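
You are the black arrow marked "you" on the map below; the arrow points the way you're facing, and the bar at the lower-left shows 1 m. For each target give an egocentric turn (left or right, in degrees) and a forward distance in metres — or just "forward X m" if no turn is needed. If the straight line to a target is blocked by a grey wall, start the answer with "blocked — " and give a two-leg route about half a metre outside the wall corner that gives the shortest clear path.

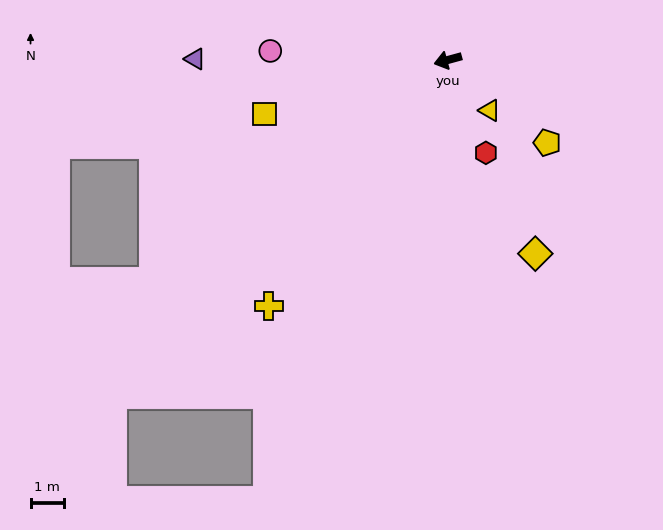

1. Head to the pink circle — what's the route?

turn right 18°, forward 5.4 m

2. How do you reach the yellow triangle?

turn left 114°, forward 2.0 m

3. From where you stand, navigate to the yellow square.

forward 5.8 m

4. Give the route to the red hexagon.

turn left 97°, forward 3.0 m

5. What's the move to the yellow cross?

turn left 39°, forward 9.2 m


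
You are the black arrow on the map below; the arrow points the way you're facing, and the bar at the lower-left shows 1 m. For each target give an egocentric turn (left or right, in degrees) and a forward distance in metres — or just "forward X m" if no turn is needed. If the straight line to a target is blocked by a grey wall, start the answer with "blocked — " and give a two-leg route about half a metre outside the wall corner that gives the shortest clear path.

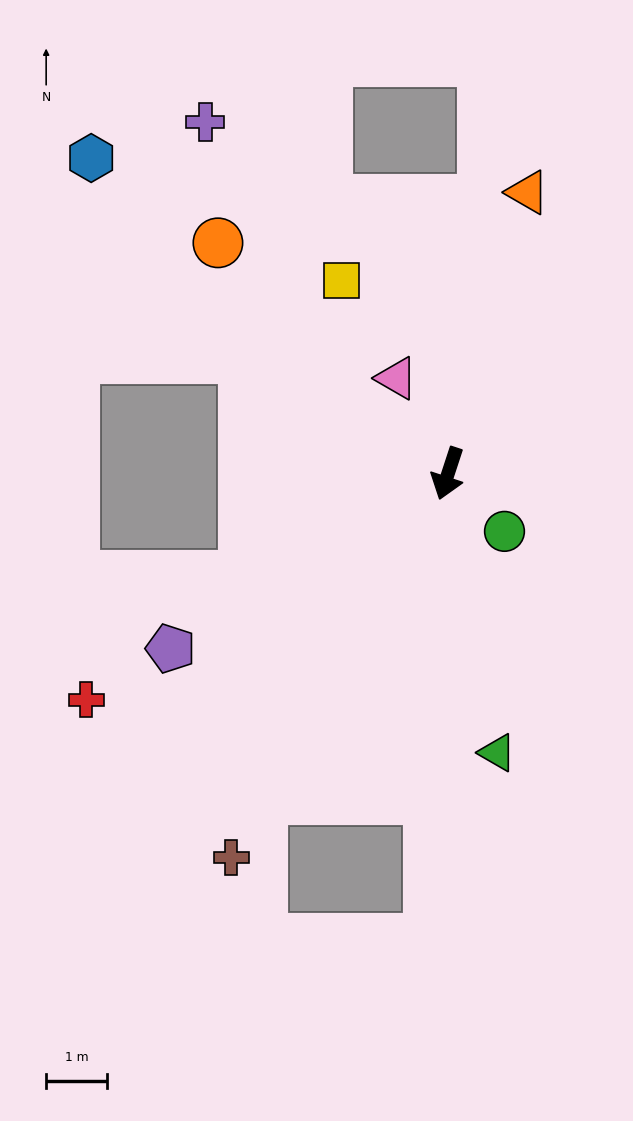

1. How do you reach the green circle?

turn left 62°, forward 1.3 m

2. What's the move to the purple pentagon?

turn right 40°, forward 5.4 m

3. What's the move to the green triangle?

turn left 28°, forward 4.7 m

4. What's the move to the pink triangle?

turn right 133°, forward 1.8 m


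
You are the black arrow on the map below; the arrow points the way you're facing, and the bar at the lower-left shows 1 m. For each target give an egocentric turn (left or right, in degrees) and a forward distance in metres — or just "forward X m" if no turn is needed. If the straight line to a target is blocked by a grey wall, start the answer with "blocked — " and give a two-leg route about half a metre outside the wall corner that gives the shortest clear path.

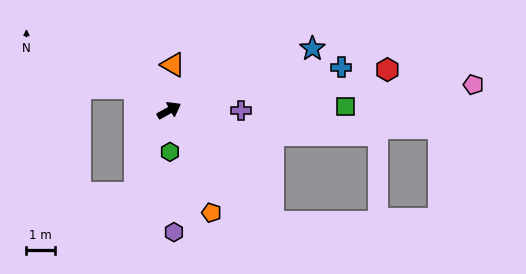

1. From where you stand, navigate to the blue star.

turn right 6°, forward 5.5 m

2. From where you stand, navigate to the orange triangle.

turn left 56°, forward 1.6 m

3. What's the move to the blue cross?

turn right 15°, forward 6.2 m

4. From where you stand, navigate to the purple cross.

turn right 29°, forward 2.5 m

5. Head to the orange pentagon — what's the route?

turn right 97°, forward 3.9 m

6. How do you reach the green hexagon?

turn right 118°, forward 1.5 m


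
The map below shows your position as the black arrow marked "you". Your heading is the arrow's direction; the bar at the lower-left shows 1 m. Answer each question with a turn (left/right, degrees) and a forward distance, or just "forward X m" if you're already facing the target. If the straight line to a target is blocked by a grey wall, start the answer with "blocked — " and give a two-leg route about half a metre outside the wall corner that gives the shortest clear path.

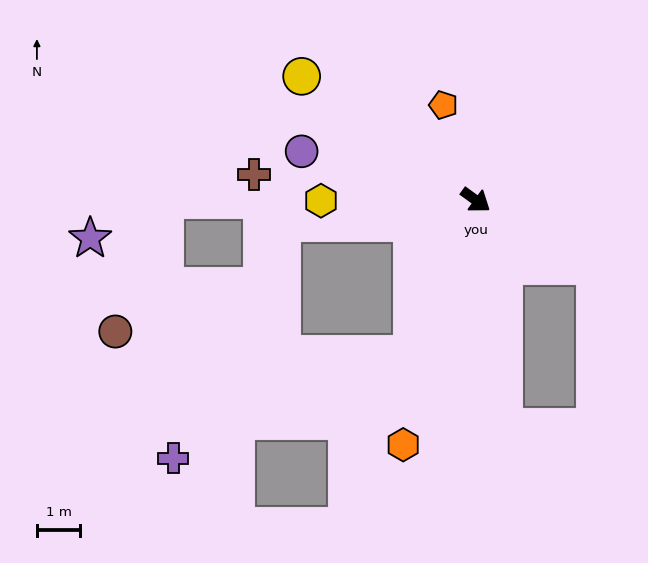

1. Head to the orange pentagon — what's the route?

turn left 145°, forward 2.3 m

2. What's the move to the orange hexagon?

turn right 71°, forward 5.9 m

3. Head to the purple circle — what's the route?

turn right 160°, forward 4.2 m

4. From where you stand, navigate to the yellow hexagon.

turn right 144°, forward 3.6 m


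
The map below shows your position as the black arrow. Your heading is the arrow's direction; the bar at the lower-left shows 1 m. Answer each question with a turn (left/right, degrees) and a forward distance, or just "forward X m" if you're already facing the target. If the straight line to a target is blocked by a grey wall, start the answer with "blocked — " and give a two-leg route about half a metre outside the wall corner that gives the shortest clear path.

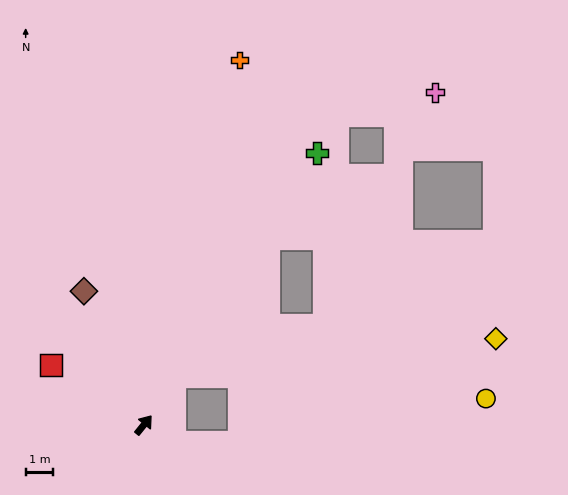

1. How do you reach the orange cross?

turn left 24°, forward 13.6 m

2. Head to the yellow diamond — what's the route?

blocked — turn left 7°, forward 2.1 m, then turn right 51°, forward 11.6 m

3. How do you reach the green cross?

turn left 6°, forward 11.6 m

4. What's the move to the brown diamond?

turn left 63°, forward 5.3 m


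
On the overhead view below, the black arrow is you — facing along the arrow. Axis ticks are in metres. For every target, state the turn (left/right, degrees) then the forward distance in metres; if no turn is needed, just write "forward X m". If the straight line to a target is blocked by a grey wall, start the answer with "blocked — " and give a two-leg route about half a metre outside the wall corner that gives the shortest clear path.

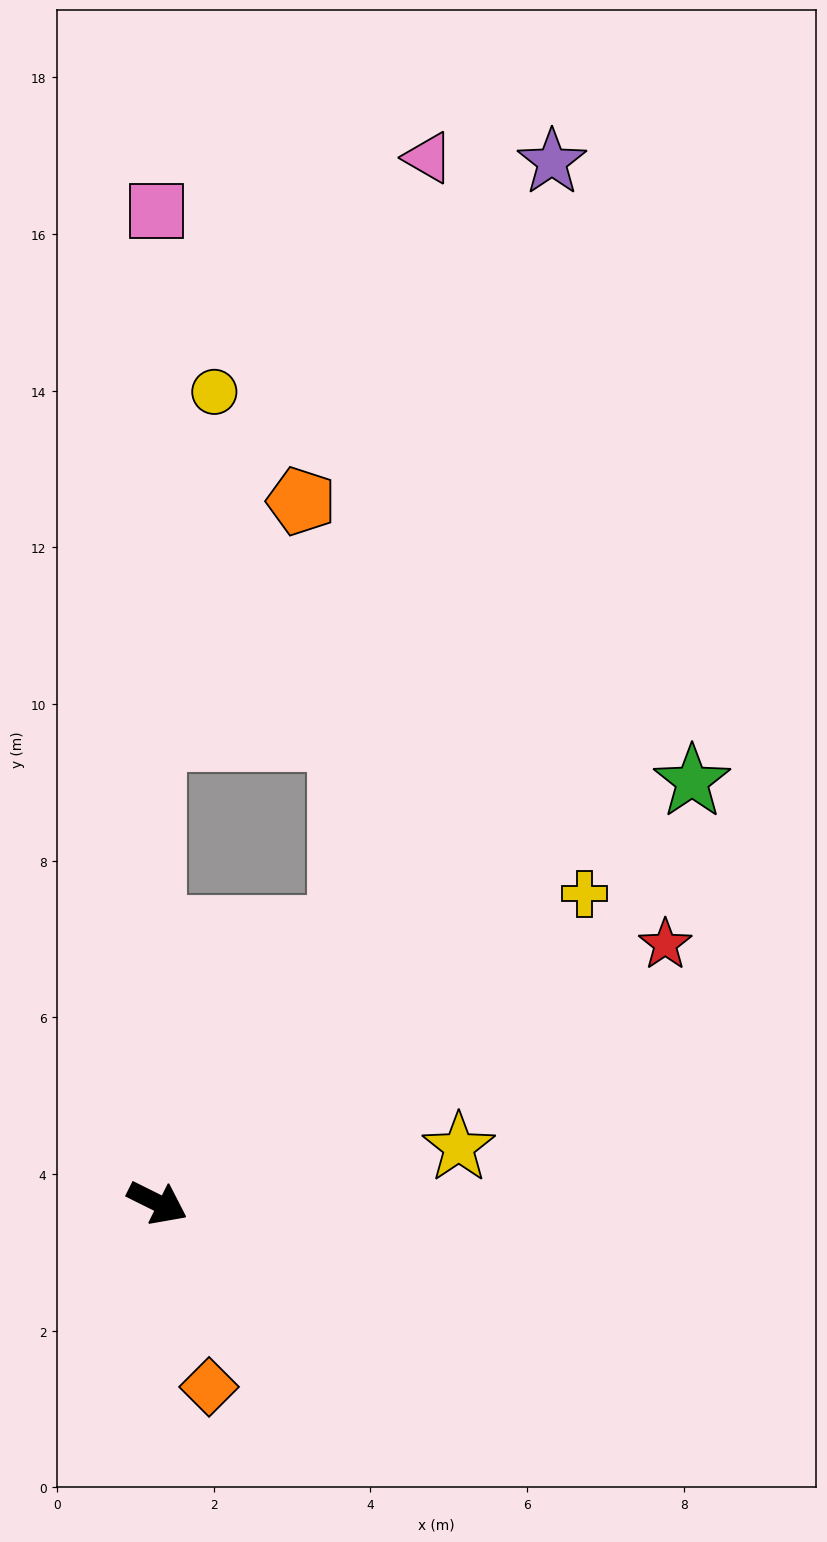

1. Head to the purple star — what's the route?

blocked — turn left 83°, forward 4.2 m, then turn left 18°, forward 10.2 m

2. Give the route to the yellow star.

turn left 37°, forward 3.9 m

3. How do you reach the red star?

turn left 53°, forward 7.3 m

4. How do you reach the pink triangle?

blocked — turn left 83°, forward 4.2 m, then turn left 27°, forward 9.9 m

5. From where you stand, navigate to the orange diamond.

turn right 48°, forward 2.4 m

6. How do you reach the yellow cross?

turn left 62°, forward 6.7 m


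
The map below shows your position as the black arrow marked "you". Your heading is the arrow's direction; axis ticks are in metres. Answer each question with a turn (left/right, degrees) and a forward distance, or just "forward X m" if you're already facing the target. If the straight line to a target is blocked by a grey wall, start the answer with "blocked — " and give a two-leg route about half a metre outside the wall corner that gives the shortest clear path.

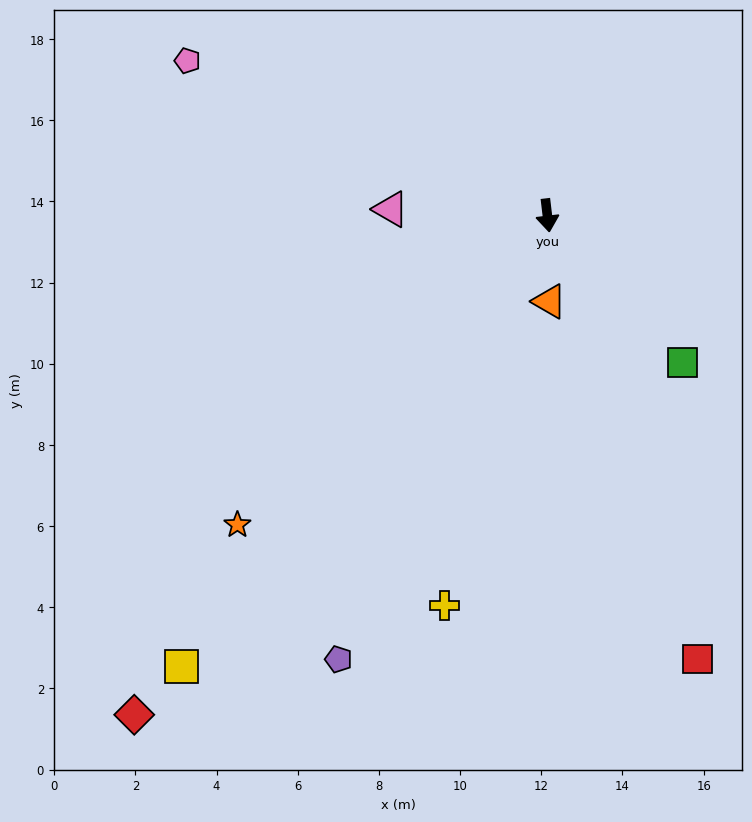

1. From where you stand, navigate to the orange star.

turn right 52°, forward 10.8 m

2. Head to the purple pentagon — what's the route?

turn right 32°, forward 12.1 m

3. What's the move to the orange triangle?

turn right 5°, forward 2.1 m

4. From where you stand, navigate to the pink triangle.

turn right 99°, forward 3.9 m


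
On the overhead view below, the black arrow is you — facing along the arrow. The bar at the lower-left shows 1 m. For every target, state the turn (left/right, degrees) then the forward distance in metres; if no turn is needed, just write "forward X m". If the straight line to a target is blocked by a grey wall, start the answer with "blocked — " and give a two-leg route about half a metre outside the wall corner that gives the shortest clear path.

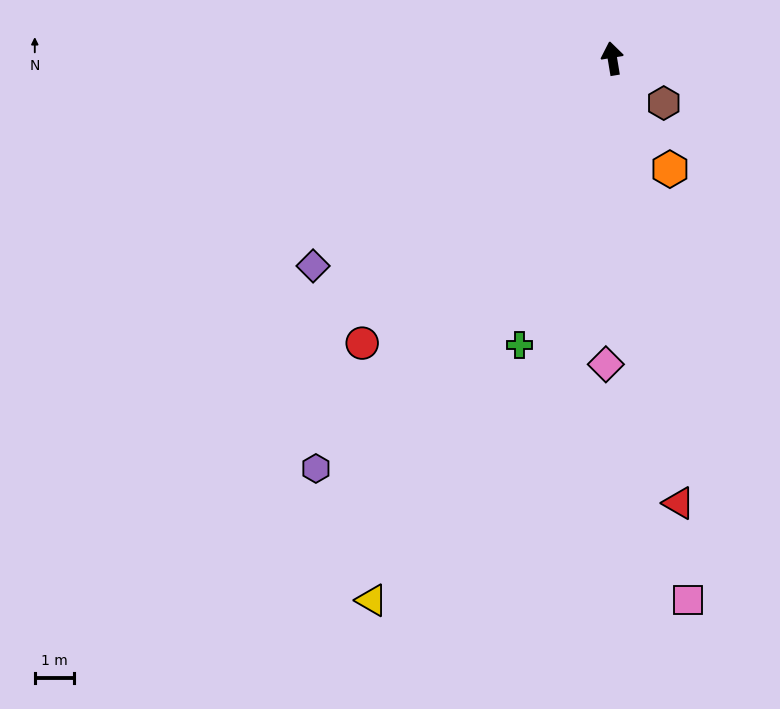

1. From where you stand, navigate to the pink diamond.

turn left 169°, forward 7.7 m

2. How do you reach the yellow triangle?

turn left 147°, forward 15.0 m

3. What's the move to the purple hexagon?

turn left 135°, forward 12.8 m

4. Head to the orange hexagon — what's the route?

turn right 162°, forward 3.2 m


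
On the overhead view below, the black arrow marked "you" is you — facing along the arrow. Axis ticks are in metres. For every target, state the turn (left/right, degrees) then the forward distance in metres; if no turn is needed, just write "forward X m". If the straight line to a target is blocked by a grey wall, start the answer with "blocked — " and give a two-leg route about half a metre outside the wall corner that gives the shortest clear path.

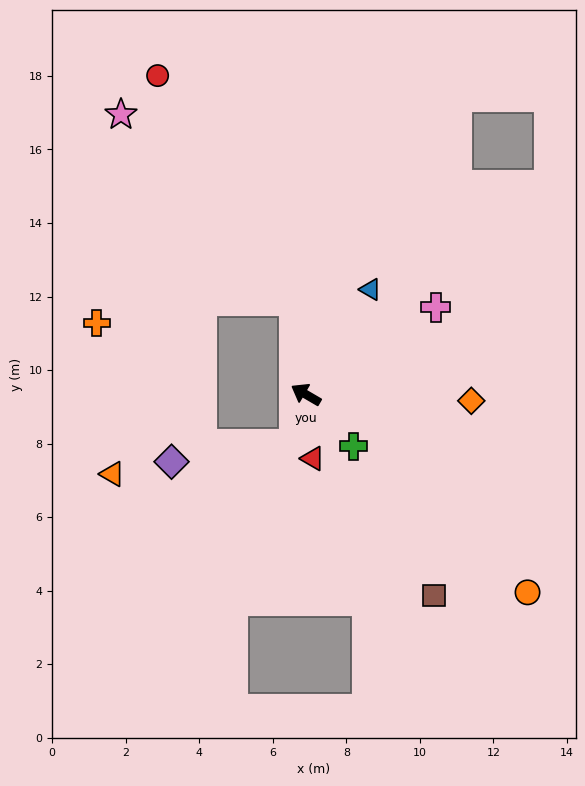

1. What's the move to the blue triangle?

turn right 91°, forward 3.4 m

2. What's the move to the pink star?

blocked — turn right 53°, forward 2.6 m, then turn left 36°, forward 6.9 m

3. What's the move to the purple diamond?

blocked — turn left 107°, forward 1.4 m, then turn right 69°, forward 3.4 m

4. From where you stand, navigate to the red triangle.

turn left 126°, forward 1.8 m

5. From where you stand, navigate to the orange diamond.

turn right 152°, forward 4.5 m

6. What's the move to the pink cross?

turn right 116°, forward 4.2 m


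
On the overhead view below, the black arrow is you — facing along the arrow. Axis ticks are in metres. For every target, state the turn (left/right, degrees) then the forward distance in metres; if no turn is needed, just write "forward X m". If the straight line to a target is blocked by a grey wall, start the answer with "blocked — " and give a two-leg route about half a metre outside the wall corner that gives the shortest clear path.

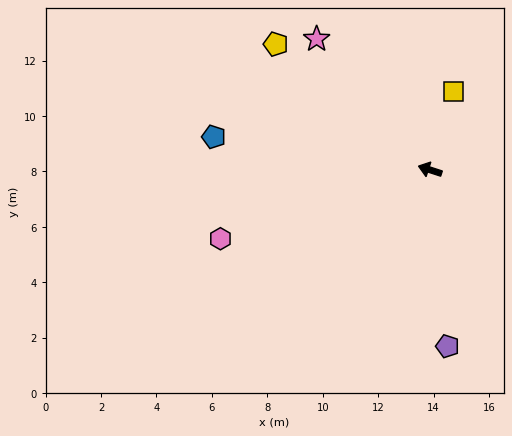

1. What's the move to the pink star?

turn right 31°, forward 6.2 m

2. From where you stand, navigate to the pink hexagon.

turn left 36°, forward 8.0 m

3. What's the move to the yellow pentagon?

turn right 21°, forward 7.2 m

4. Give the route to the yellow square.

turn right 89°, forward 2.9 m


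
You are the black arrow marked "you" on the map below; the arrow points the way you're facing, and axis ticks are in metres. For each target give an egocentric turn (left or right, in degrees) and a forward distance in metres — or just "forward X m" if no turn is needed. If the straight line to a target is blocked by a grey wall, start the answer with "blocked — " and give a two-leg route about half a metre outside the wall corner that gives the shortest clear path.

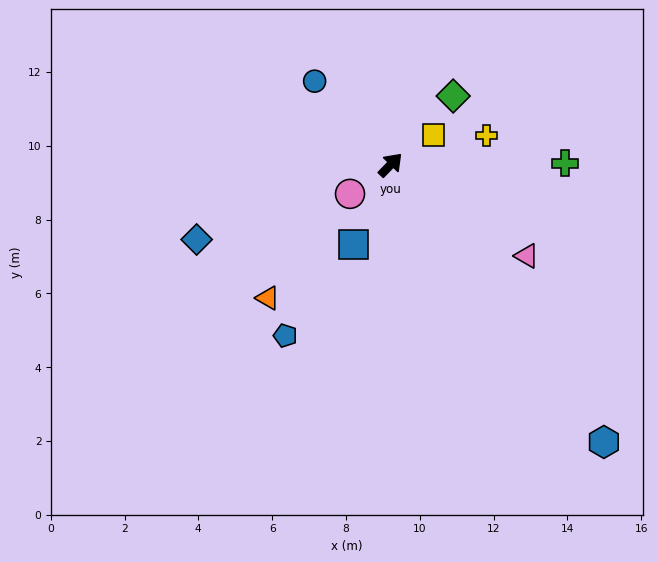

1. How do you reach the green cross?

turn right 45°, forward 4.7 m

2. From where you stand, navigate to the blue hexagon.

turn right 98°, forward 9.5 m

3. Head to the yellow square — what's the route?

turn right 11°, forward 1.4 m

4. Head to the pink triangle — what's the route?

turn right 80°, forward 4.4 m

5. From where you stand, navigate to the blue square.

turn right 161°, forward 2.4 m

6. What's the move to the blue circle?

turn left 86°, forward 3.1 m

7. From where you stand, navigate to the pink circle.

turn left 170°, forward 1.4 m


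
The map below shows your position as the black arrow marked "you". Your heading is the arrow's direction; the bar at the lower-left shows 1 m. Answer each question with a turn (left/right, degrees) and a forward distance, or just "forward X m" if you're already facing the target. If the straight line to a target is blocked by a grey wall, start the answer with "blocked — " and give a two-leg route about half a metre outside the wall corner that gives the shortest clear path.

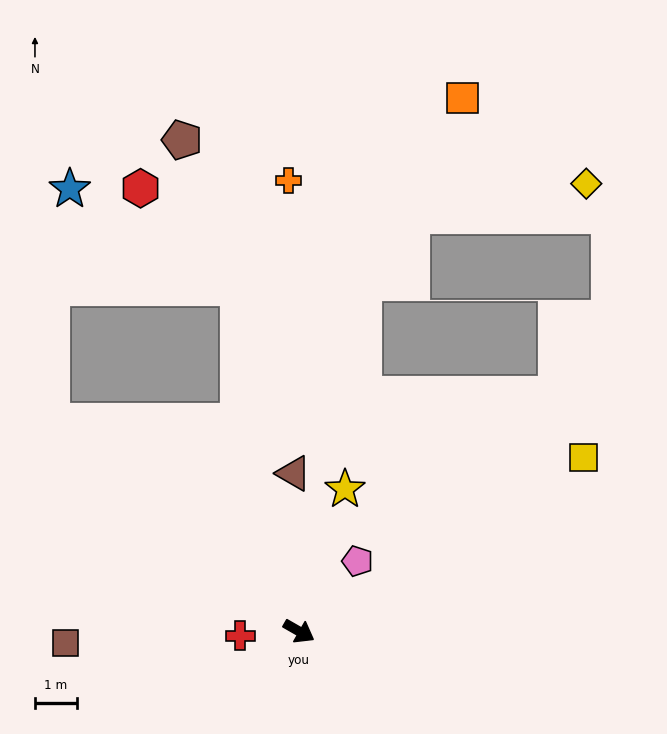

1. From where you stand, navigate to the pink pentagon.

turn left 80°, forward 2.2 m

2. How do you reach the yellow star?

turn left 102°, forward 3.5 m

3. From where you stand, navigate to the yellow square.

turn left 61°, forward 7.9 m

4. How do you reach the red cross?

turn right 146°, forward 1.4 m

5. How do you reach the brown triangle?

turn left 122°, forward 3.7 m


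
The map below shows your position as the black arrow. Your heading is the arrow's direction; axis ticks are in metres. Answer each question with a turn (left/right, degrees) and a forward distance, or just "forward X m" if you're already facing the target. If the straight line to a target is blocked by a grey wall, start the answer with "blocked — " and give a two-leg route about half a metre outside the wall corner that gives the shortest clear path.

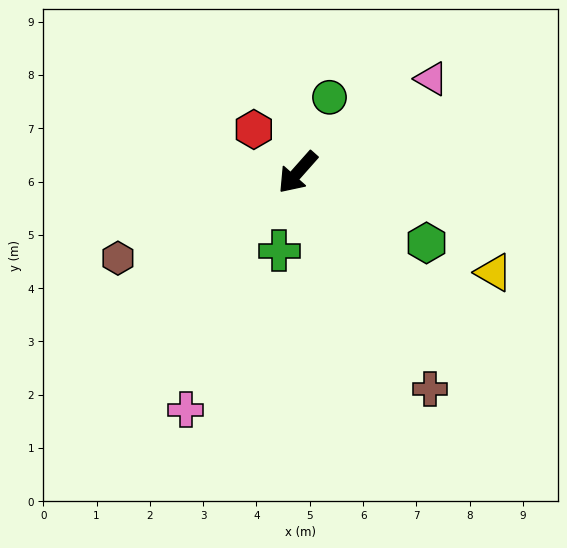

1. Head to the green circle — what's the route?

turn right 161°, forward 1.5 m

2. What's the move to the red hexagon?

turn right 93°, forward 1.2 m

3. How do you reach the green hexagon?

turn left 103°, forward 2.8 m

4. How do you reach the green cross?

turn left 28°, forward 1.5 m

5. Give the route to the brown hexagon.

turn right 23°, forward 3.7 m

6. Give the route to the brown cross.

turn left 73°, forward 4.8 m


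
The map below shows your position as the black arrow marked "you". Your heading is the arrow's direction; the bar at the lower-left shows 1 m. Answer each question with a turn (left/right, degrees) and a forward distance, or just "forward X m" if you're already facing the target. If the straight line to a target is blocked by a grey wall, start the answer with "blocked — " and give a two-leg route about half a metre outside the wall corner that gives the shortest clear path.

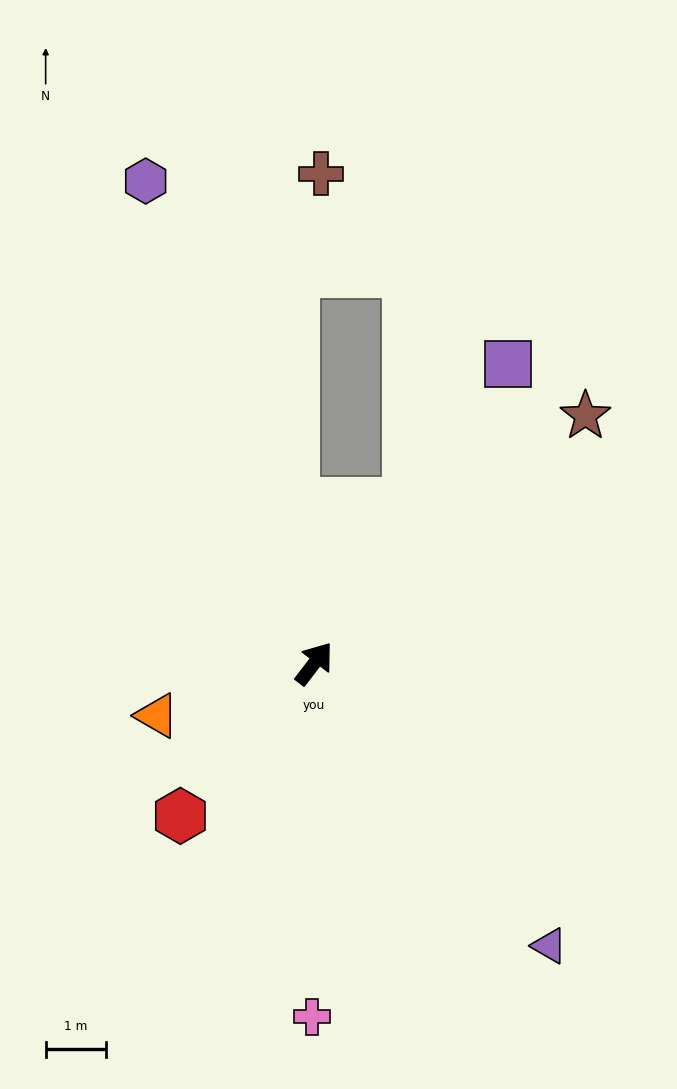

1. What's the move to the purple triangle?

turn right 103°, forward 6.1 m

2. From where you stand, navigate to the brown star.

turn right 10°, forward 6.1 m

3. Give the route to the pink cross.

turn right 143°, forward 5.9 m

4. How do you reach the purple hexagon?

turn left 57°, forward 8.5 m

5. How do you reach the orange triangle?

turn left 146°, forward 2.8 m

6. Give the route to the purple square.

turn left 5°, forward 6.0 m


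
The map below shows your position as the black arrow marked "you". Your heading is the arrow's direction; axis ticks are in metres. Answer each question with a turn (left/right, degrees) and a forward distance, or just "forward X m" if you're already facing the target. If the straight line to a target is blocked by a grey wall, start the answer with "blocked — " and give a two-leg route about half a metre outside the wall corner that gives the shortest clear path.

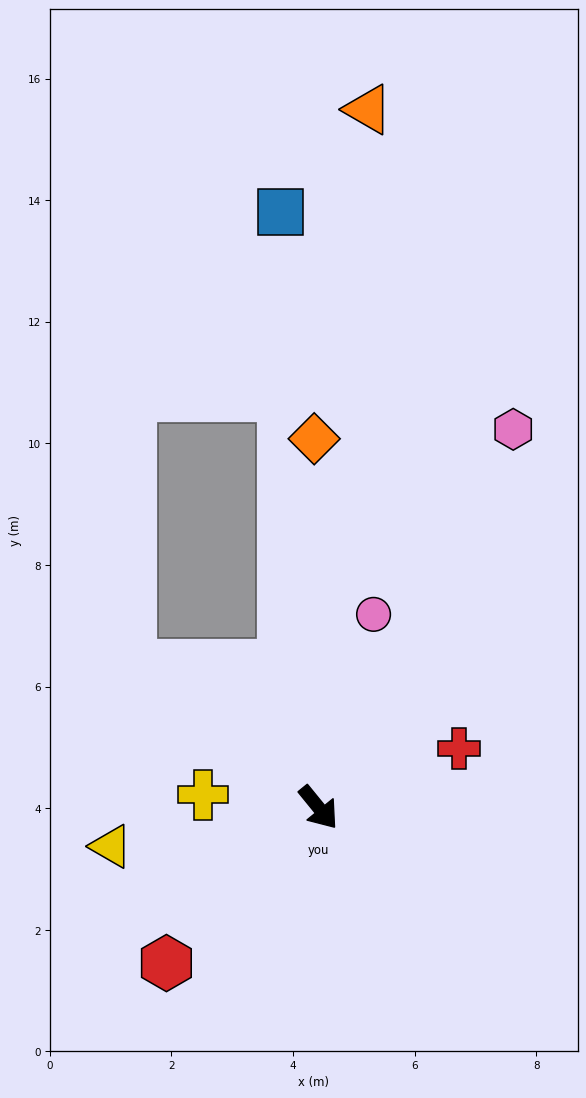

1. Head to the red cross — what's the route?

turn left 74°, forward 2.5 m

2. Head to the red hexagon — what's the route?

turn right 84°, forward 3.6 m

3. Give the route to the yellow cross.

turn right 135°, forward 1.9 m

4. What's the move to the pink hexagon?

turn left 114°, forward 7.0 m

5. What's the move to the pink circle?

turn left 125°, forward 3.3 m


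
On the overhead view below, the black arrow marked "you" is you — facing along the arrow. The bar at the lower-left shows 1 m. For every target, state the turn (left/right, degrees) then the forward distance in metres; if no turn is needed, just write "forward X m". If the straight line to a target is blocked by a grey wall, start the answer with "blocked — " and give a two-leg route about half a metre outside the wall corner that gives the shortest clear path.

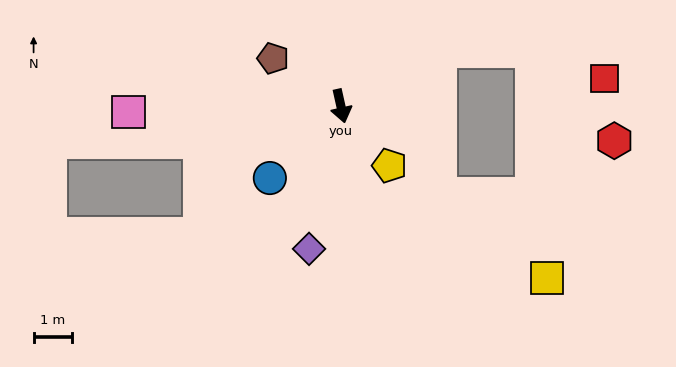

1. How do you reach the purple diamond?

turn right 25°, forward 3.8 m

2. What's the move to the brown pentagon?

turn right 138°, forward 2.1 m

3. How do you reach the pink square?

turn right 101°, forward 5.5 m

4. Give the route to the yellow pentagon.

turn left 27°, forward 2.0 m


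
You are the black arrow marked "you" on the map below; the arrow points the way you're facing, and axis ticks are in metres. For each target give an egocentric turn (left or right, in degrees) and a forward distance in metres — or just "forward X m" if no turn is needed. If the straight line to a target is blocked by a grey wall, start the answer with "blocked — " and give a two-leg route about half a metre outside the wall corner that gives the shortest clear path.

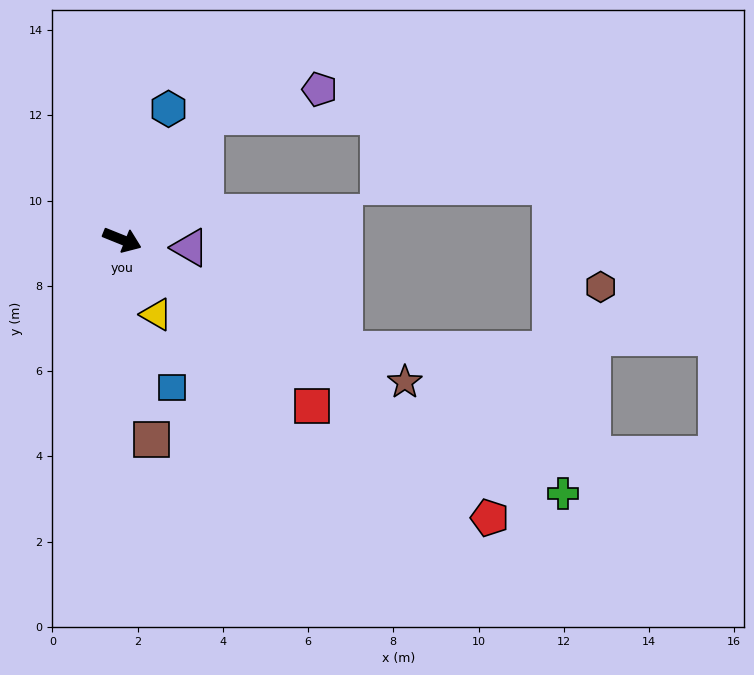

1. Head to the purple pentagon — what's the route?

blocked — turn left 78°, forward 3.5 m, then turn right 43°, forward 2.8 m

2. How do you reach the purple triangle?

turn left 15°, forward 1.6 m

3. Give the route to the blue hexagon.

turn left 92°, forward 3.3 m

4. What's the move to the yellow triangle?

turn right 43°, forward 1.9 m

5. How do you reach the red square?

turn right 19°, forward 5.9 m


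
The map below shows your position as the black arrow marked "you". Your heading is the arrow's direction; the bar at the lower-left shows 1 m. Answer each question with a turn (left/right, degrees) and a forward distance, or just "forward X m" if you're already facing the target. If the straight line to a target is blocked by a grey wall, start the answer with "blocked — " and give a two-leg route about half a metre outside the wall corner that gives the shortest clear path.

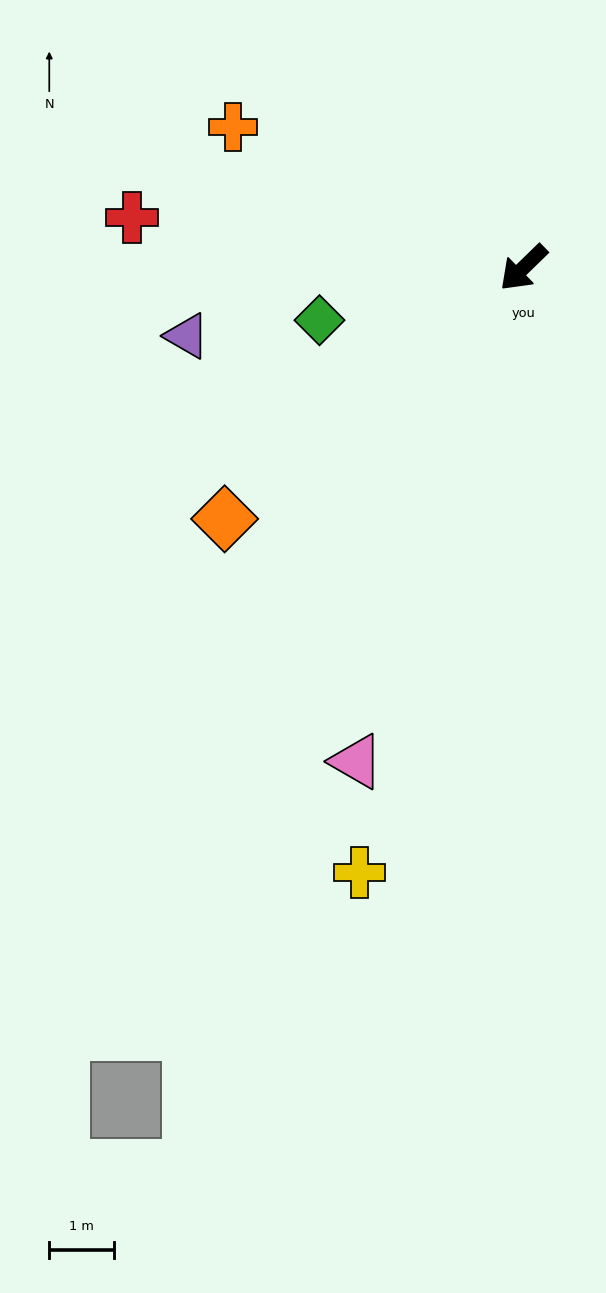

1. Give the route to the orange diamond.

turn right 4°, forward 6.0 m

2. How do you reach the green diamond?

turn right 30°, forward 3.2 m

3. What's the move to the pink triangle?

turn left 27°, forward 8.0 m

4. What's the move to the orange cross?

turn right 70°, forward 5.0 m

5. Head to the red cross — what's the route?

turn right 52°, forward 6.1 m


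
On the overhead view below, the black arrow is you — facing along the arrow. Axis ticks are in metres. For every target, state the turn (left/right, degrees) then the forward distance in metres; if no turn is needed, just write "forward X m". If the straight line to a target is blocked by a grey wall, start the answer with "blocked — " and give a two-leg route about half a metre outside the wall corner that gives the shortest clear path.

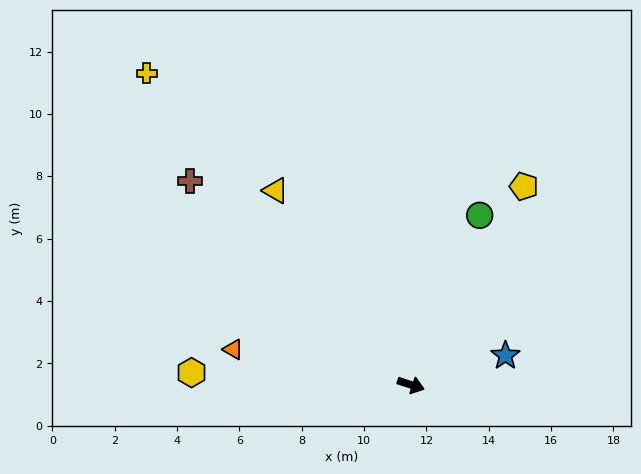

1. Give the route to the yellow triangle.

turn left 143°, forward 7.6 m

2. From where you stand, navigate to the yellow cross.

turn left 149°, forward 13.1 m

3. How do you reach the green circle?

turn left 86°, forward 5.9 m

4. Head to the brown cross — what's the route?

turn left 155°, forward 9.6 m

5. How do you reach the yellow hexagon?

turn right 165°, forward 7.0 m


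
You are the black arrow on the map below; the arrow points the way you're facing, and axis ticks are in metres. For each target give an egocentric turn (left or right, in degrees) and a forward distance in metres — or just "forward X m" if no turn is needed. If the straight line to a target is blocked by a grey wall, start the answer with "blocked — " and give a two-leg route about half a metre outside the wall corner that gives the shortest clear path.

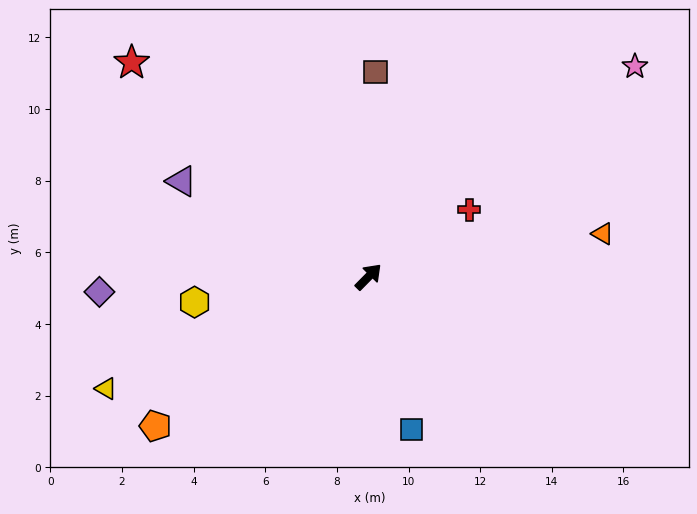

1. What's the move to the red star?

turn left 92°, forward 8.9 m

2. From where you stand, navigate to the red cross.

turn right 12°, forward 3.4 m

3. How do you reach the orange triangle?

turn right 35°, forward 6.6 m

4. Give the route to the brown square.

turn left 43°, forward 5.7 m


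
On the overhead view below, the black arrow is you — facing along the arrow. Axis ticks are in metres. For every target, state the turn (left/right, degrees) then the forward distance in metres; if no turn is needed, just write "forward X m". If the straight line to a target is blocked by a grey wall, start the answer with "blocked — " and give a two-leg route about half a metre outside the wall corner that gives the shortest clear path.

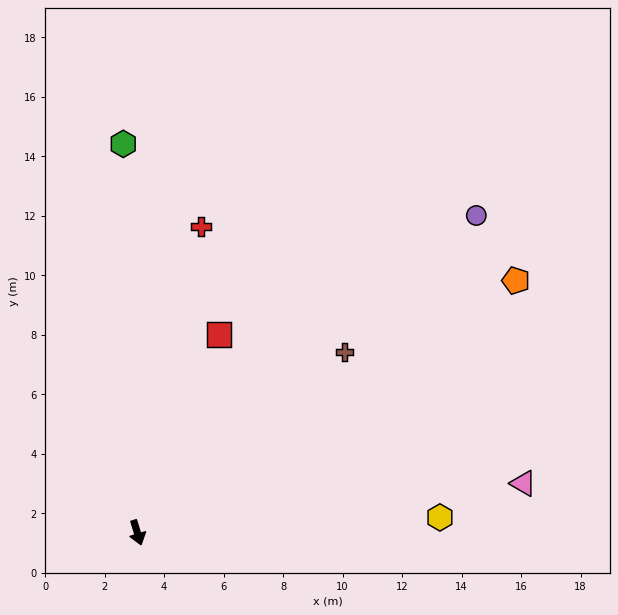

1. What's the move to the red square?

turn left 141°, forward 7.2 m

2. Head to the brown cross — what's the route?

turn left 114°, forward 9.2 m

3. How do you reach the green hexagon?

turn left 165°, forward 13.1 m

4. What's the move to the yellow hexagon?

turn left 76°, forward 10.2 m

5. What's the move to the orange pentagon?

turn left 107°, forward 15.3 m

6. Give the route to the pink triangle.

turn left 80°, forward 13.1 m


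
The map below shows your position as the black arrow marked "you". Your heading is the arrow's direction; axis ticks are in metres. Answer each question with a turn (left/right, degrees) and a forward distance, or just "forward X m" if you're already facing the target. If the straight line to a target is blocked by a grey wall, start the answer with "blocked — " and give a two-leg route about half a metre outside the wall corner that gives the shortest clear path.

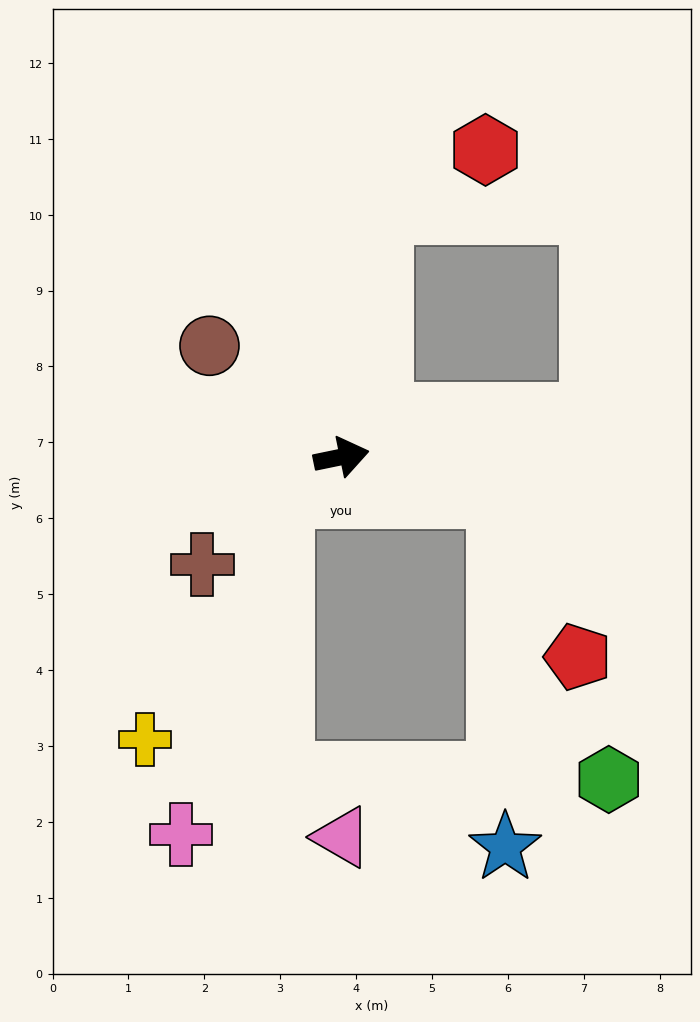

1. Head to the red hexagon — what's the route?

blocked — turn left 69°, forward 3.3 m, then turn right 50°, forward 1.6 m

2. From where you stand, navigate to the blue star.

blocked — turn right 26°, forward 2.1 m, then turn right 75°, forward 4.6 m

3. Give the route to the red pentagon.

blocked — turn right 26°, forward 2.1 m, then turn right 50°, forward 2.4 m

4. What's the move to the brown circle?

turn left 128°, forward 2.3 m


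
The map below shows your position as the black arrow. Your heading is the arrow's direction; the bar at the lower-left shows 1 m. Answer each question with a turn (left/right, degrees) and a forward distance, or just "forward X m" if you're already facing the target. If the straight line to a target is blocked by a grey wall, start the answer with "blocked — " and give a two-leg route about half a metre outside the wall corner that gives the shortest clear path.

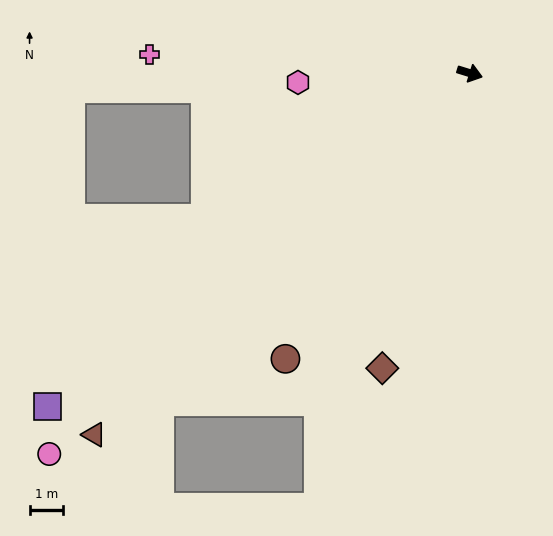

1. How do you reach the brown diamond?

turn right 89°, forward 9.3 m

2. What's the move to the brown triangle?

turn right 119°, forward 15.7 m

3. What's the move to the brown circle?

turn right 106°, forward 10.2 m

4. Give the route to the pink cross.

turn right 166°, forward 9.7 m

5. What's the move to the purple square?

turn right 125°, forward 16.2 m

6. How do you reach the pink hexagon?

turn right 160°, forward 5.2 m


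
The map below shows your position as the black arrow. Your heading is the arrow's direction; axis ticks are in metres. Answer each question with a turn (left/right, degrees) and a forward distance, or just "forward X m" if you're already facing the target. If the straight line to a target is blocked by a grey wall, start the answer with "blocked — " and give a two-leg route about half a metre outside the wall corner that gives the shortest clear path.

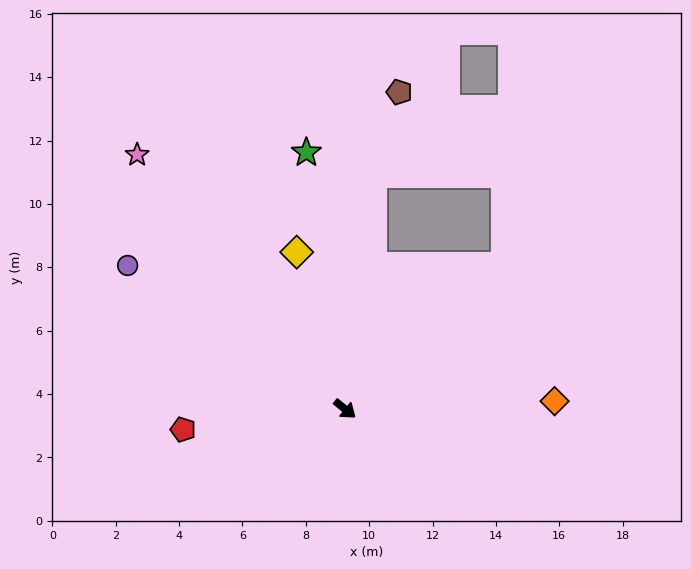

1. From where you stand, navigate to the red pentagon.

turn right 134°, forward 5.2 m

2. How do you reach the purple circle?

turn right 175°, forward 8.2 m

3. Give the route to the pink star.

turn left 168°, forward 10.4 m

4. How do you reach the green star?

turn left 137°, forward 8.2 m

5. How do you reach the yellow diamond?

turn left 146°, forward 5.2 m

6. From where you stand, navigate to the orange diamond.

turn left 41°, forward 6.6 m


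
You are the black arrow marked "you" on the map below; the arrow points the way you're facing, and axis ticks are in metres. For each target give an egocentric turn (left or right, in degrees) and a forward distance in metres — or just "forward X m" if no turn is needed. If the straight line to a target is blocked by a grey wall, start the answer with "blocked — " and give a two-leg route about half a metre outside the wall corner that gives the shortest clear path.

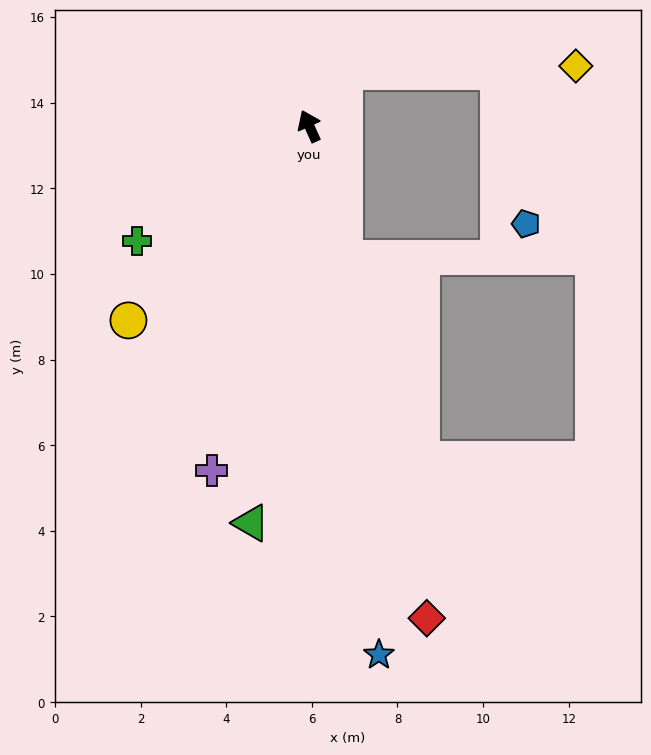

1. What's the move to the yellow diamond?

blocked — turn right 58°, forward 1.5 m, then turn right 55°, forward 5.4 m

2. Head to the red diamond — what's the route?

turn left 169°, forward 11.8 m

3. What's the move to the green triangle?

turn left 147°, forward 9.4 m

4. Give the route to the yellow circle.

turn left 113°, forward 6.2 m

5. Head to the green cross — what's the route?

turn left 99°, forward 4.8 m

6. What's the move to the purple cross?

turn left 140°, forward 8.4 m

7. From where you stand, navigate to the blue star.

turn left 163°, forward 12.5 m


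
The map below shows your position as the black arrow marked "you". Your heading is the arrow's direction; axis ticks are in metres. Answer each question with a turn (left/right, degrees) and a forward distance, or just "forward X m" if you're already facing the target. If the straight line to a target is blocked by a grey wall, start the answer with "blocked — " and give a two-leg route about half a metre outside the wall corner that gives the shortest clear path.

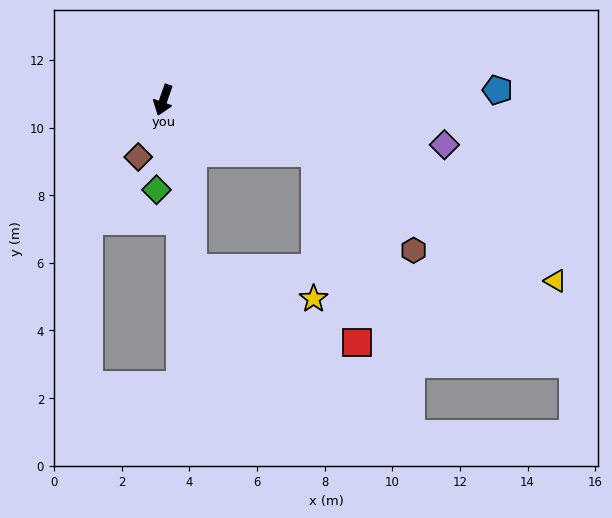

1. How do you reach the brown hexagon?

blocked — turn left 90°, forward 4.8 m, then turn right 25°, forward 4.1 m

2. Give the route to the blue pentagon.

turn left 111°, forward 9.9 m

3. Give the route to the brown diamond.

turn right 5°, forward 1.8 m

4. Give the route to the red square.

blocked — turn left 29°, forward 5.1 m, then turn left 56°, forward 5.3 m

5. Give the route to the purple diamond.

turn left 100°, forward 8.4 m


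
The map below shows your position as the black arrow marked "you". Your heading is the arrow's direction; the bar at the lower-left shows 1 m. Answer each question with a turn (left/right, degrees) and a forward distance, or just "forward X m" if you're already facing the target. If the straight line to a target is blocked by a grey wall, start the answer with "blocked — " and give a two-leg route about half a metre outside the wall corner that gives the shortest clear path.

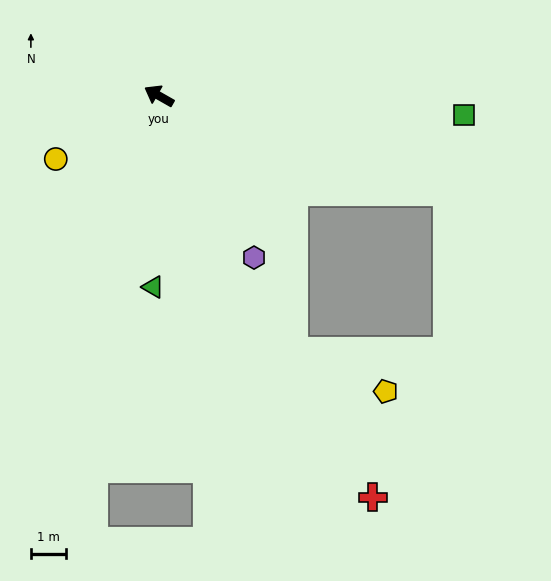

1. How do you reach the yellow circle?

turn left 61°, forward 3.4 m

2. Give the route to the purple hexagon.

turn left 150°, forward 5.3 m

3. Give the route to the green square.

turn right 154°, forward 8.6 m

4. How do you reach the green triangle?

turn left 118°, forward 5.4 m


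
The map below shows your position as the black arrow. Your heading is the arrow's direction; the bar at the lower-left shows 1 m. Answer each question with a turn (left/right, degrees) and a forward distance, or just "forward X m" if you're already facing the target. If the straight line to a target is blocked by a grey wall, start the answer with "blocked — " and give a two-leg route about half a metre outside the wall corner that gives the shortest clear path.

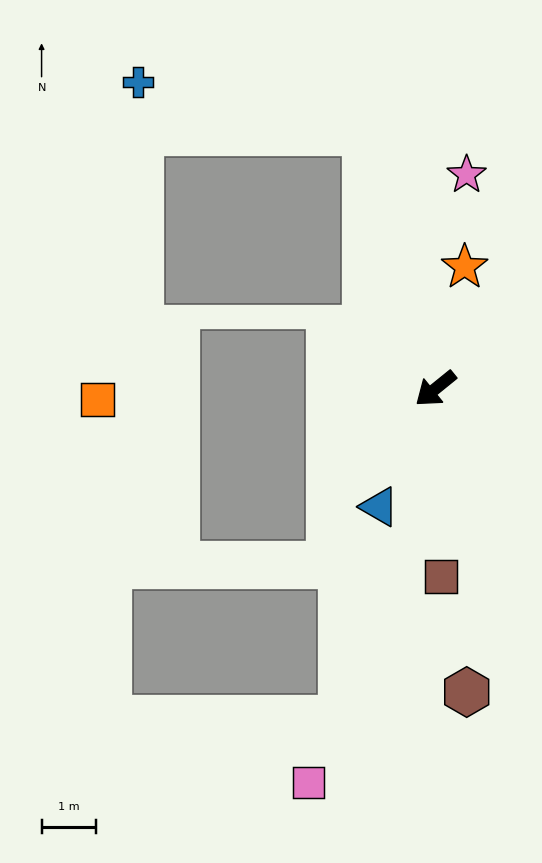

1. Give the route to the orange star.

turn right 142°, forward 2.3 m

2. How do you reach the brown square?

turn left 53°, forward 3.4 m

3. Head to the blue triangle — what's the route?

turn left 26°, forward 2.4 m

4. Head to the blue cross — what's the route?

blocked — turn right 114°, forward 4.9 m, then turn left 63°, forward 4.3 m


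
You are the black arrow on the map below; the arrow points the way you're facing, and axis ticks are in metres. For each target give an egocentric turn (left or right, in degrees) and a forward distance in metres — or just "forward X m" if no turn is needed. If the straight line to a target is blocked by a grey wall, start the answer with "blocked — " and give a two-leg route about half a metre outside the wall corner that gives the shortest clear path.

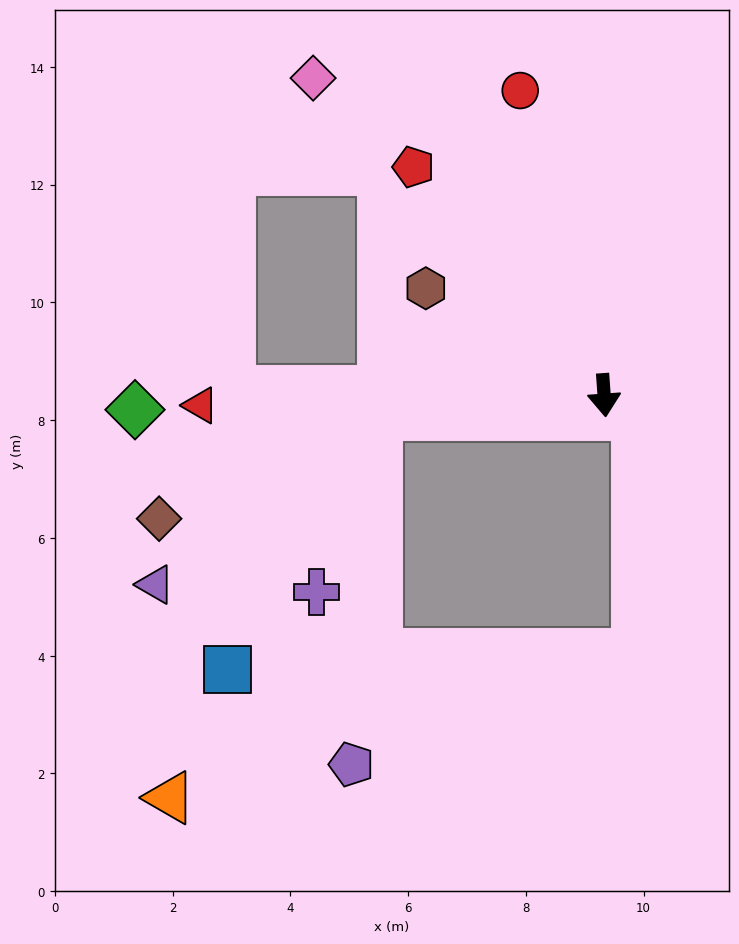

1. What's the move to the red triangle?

turn right 93°, forward 6.9 m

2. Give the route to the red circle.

turn right 169°, forward 5.4 m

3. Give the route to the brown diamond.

blocked — turn right 89°, forward 3.9 m, then turn left 20°, forward 4.1 m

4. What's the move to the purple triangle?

blocked — turn right 89°, forward 3.9 m, then turn left 32°, forward 4.7 m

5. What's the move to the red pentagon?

turn right 144°, forward 5.1 m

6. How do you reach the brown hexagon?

turn right 125°, forward 3.5 m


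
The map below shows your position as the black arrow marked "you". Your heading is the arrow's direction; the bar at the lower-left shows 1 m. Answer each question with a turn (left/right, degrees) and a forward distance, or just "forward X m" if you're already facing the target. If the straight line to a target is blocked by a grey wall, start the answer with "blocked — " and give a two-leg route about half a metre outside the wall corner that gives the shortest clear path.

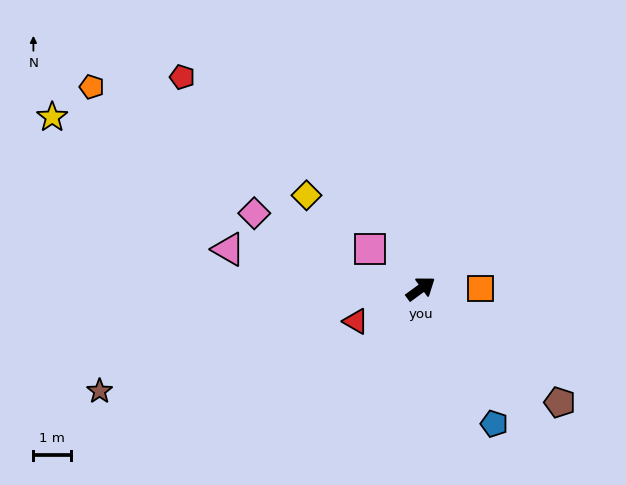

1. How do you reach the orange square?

turn right 36°, forward 1.6 m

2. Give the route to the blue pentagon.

turn right 98°, forward 4.1 m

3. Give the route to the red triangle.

turn left 171°, forward 1.9 m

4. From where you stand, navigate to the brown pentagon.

turn right 75°, forward 4.8 m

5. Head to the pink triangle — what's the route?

turn left 132°, forward 5.2 m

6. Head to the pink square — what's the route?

turn left 106°, forward 1.7 m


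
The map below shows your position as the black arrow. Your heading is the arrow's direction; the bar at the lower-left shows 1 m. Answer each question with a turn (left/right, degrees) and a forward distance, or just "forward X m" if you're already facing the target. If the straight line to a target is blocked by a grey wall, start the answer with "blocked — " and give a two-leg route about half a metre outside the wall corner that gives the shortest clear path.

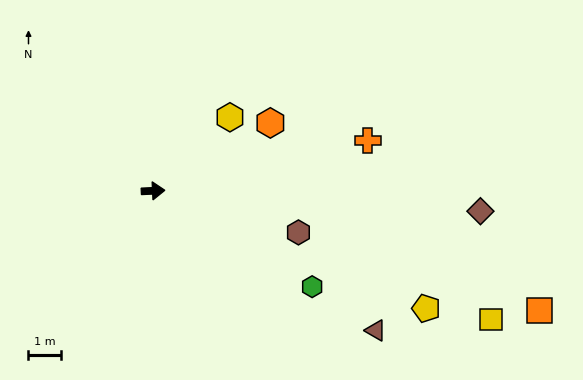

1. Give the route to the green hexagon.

turn right 34°, forward 5.7 m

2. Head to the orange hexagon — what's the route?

turn left 27°, forward 4.2 m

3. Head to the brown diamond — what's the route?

turn right 6°, forward 10.1 m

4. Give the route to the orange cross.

turn left 11°, forward 6.8 m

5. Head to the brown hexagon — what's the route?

turn right 19°, forward 4.7 m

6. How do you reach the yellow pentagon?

turn right 26°, forward 9.2 m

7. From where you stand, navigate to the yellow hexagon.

turn left 41°, forward 3.3 m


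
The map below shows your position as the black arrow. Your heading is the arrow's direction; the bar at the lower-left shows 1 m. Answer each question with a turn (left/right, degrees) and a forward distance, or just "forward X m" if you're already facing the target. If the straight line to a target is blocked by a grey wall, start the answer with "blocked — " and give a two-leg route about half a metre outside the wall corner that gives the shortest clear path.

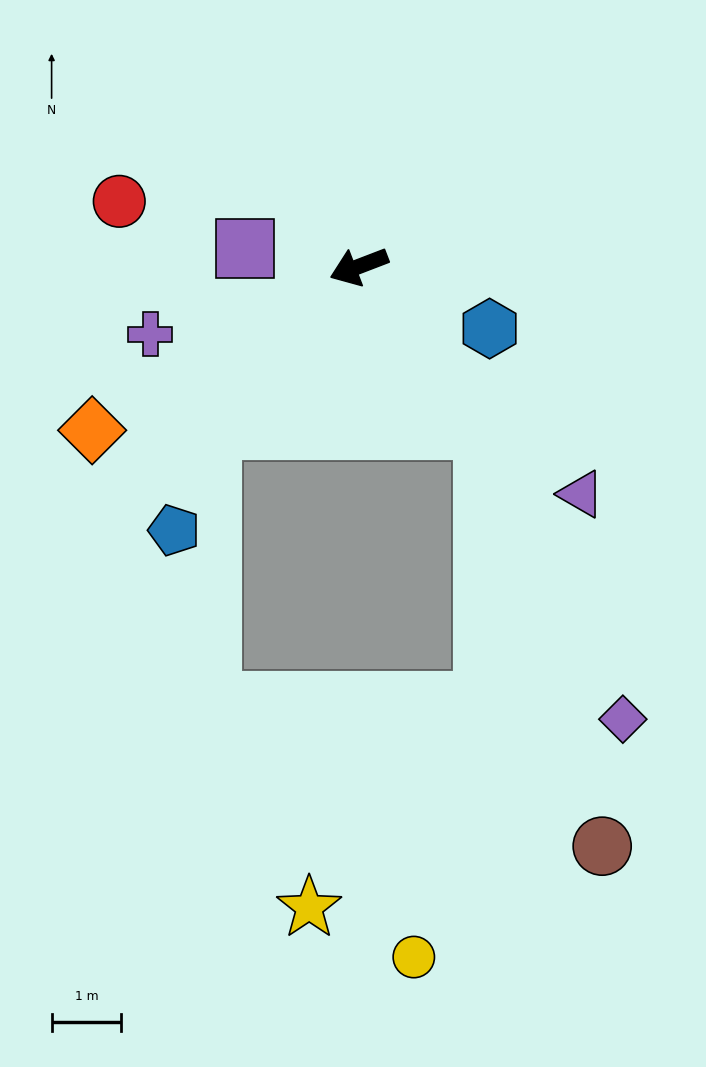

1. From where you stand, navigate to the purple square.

turn right 30°, forward 1.7 m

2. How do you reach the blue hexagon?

turn left 134°, forward 2.1 m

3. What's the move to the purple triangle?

turn left 113°, forward 4.6 m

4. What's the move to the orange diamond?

turn left 11°, forward 4.5 m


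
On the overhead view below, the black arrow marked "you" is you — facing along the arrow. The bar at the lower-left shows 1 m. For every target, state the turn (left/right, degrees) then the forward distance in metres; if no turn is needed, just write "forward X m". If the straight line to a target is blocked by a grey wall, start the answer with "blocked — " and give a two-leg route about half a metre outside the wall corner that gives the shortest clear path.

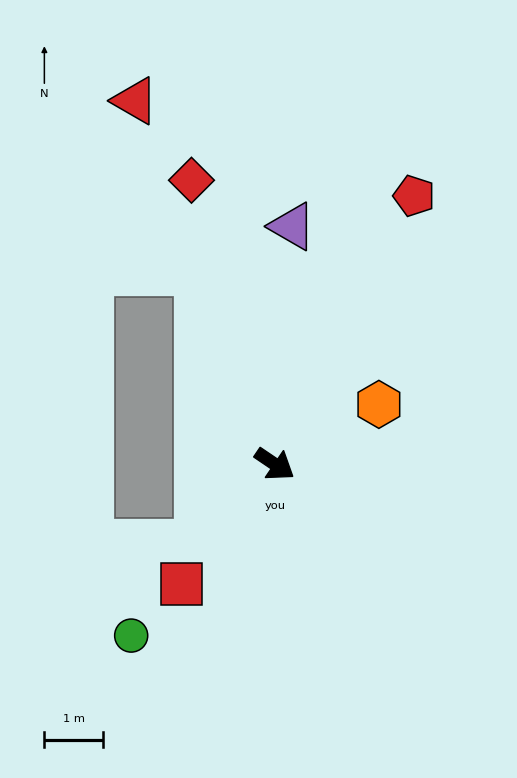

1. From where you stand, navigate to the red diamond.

turn left 140°, forward 5.0 m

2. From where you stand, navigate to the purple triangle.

turn left 120°, forward 4.1 m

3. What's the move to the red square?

turn right 94°, forward 2.6 m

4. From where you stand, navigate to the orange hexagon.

turn left 64°, forward 2.0 m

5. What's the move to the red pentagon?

turn left 97°, forward 5.2 m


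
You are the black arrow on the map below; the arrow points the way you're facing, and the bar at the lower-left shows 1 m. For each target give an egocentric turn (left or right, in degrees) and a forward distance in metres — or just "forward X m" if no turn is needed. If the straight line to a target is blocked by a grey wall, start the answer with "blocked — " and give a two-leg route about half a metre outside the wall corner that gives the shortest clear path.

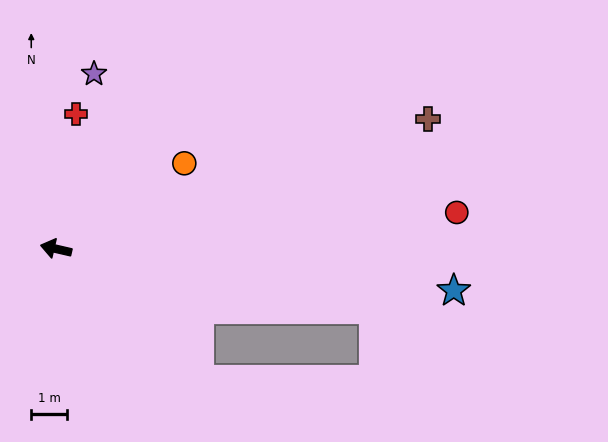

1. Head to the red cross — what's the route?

turn right 85°, forward 3.8 m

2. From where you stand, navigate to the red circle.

turn right 162°, forward 11.1 m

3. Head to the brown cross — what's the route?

turn right 148°, forward 10.9 m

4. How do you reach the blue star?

turn right 173°, forward 11.0 m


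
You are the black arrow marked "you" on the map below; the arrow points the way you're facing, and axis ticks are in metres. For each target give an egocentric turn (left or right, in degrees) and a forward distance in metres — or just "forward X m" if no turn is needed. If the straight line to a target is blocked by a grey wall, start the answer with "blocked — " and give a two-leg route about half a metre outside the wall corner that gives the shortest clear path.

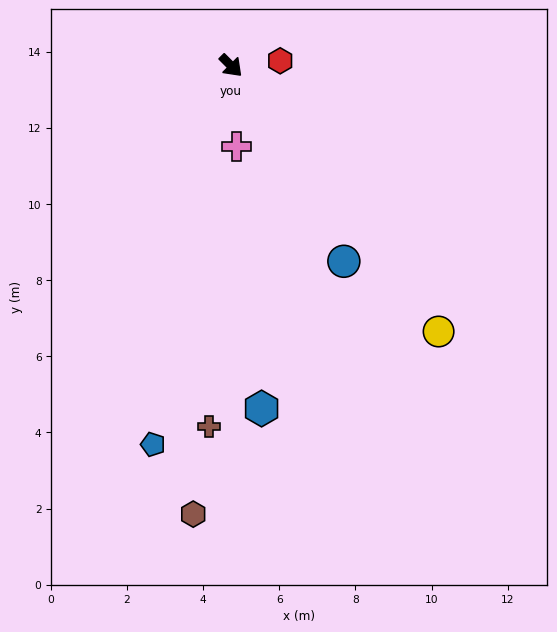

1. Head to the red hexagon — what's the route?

turn left 51°, forward 1.3 m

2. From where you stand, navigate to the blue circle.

turn right 15°, forward 5.9 m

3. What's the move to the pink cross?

turn right 41°, forward 2.1 m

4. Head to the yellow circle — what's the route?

turn right 7°, forward 8.9 m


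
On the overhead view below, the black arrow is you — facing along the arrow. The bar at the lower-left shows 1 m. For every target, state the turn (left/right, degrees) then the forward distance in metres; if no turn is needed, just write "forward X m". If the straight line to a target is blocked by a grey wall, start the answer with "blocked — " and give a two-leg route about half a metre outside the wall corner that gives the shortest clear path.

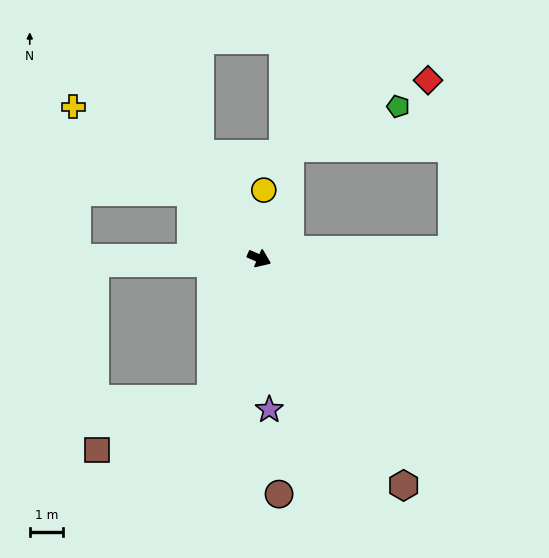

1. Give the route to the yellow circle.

turn left 110°, forward 2.0 m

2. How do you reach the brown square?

blocked — turn right 86°, forward 4.4 m, then turn right 46°, forward 3.7 m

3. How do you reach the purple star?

turn right 63°, forward 4.5 m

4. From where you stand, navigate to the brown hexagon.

turn right 34°, forward 8.0 m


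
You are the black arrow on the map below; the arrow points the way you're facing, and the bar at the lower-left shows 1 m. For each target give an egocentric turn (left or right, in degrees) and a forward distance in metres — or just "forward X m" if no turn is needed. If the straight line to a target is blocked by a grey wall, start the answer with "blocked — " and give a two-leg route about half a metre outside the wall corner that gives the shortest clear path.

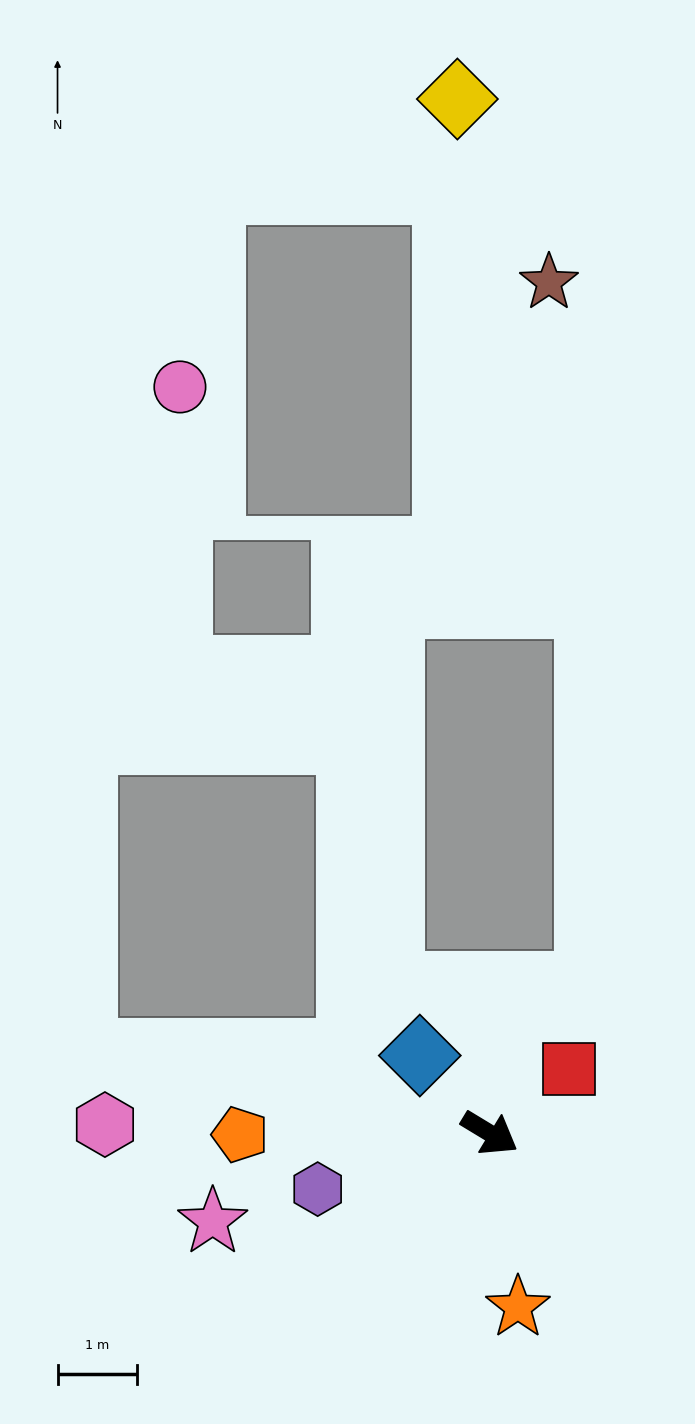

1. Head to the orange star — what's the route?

turn right 50°, forward 2.2 m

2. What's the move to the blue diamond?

turn left 163°, forward 1.3 m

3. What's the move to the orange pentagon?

turn right 148°, forward 3.2 m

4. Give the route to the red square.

turn left 70°, forward 1.3 m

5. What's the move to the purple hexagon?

turn right 131°, forward 2.3 m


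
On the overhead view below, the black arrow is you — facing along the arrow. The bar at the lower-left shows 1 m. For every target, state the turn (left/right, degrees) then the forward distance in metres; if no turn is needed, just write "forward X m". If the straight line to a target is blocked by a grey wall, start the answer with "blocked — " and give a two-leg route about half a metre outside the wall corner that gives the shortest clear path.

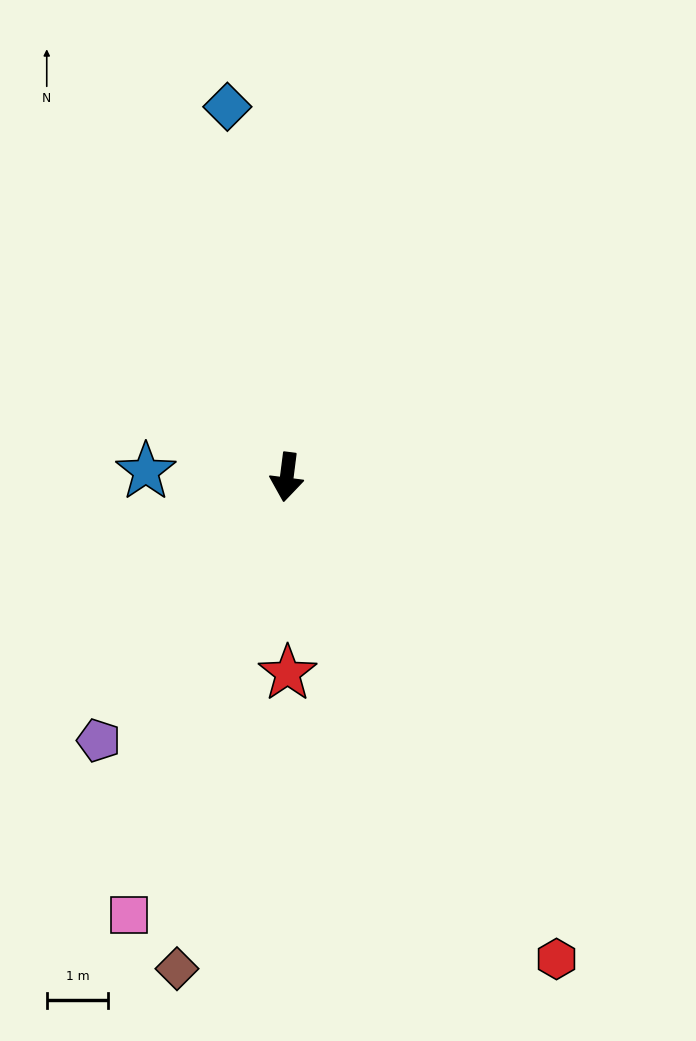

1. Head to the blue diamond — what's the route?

turn right 164°, forward 6.1 m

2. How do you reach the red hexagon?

turn left 37°, forward 9.0 m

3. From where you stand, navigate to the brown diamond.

turn right 5°, forward 8.2 m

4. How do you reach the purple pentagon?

turn right 28°, forward 5.3 m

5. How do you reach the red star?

turn left 8°, forward 3.2 m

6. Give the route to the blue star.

turn right 85°, forward 2.3 m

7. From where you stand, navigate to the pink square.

turn right 13°, forward 7.6 m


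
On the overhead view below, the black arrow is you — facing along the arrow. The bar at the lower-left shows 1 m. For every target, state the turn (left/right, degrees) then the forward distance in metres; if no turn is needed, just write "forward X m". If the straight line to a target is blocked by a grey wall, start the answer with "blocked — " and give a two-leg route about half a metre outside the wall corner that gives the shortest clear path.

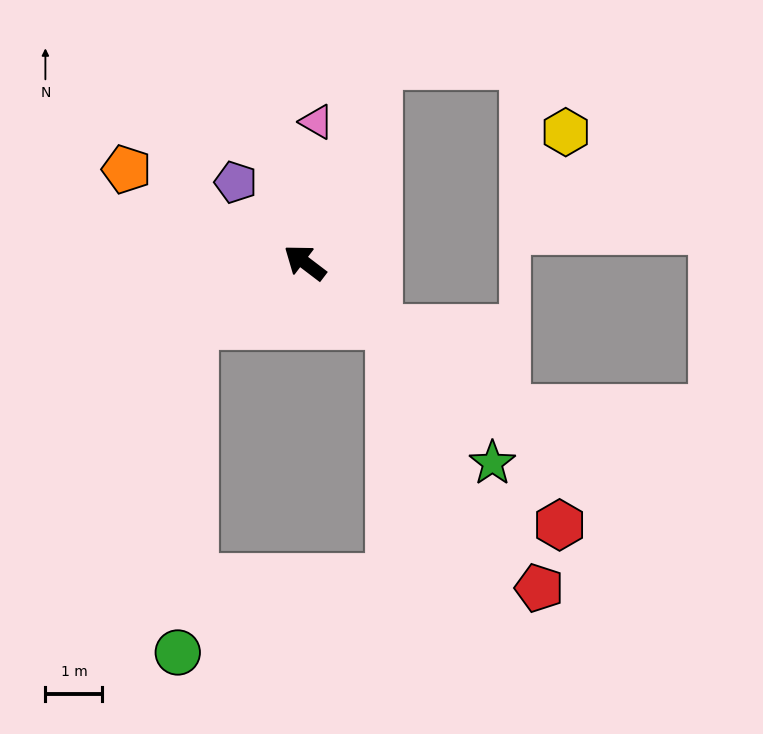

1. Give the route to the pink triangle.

turn right 58°, forward 2.5 m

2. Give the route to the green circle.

blocked — turn left 67°, forward 2.2 m, then turn left 57°, forward 5.7 m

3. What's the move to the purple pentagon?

turn right 12°, forward 1.9 m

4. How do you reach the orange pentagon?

turn left 10°, forward 3.5 m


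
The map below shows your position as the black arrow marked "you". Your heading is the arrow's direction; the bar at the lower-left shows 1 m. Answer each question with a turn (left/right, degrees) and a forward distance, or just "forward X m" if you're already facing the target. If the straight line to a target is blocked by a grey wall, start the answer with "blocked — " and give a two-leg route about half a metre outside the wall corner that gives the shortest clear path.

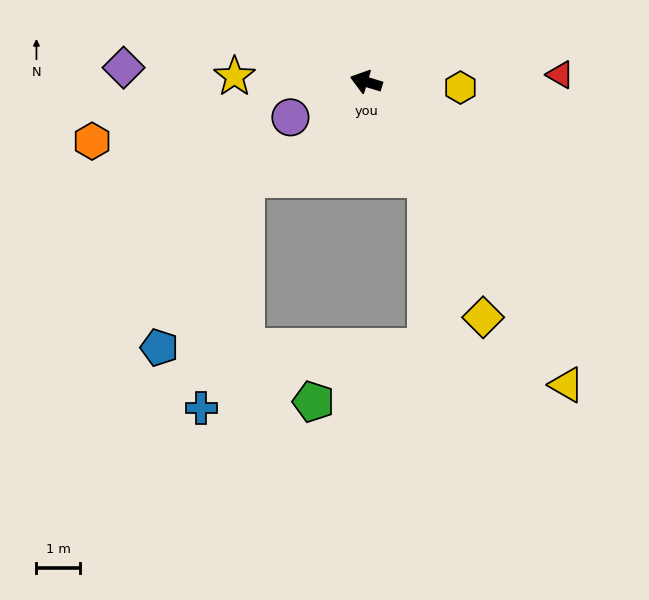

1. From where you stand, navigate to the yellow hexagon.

turn right 167°, forward 2.2 m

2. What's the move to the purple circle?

turn left 42°, forward 1.9 m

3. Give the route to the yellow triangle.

turn left 140°, forward 8.3 m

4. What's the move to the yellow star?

turn left 15°, forward 3.0 m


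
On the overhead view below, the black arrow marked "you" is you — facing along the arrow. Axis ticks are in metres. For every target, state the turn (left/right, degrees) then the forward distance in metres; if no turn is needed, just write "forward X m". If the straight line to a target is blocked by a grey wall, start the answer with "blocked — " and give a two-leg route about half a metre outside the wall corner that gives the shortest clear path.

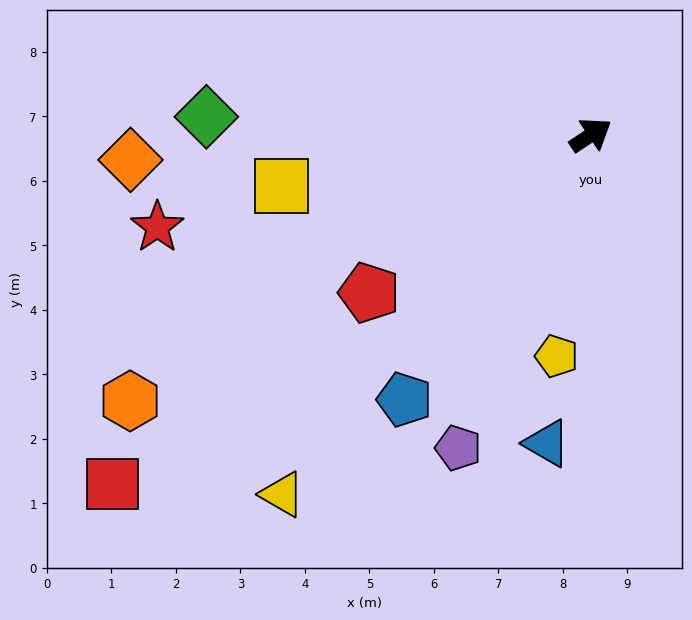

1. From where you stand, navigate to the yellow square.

turn left 156°, forward 4.9 m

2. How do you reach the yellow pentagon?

turn right 133°, forward 3.5 m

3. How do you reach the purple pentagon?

turn right 147°, forward 5.3 m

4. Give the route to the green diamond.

turn left 144°, forward 6.0 m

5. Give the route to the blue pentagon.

turn right 159°, forward 5.0 m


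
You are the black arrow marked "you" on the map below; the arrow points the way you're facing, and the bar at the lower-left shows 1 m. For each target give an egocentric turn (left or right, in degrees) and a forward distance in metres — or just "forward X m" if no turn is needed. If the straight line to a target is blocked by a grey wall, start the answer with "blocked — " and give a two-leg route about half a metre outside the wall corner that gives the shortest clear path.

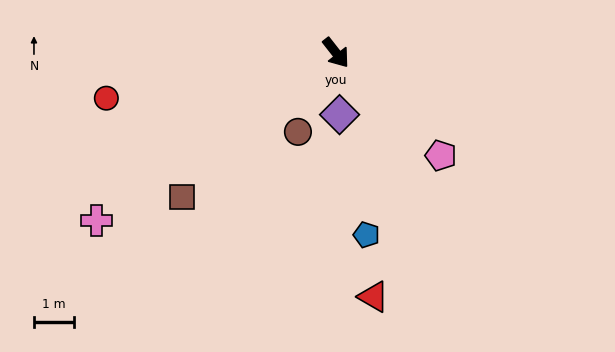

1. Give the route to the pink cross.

turn right 93°, forward 7.2 m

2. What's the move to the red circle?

turn right 117°, forward 5.8 m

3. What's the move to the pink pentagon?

turn left 7°, forward 3.6 m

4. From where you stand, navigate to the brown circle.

turn right 64°, forward 2.2 m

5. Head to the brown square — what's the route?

turn right 85°, forward 5.2 m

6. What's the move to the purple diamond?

turn right 35°, forward 1.5 m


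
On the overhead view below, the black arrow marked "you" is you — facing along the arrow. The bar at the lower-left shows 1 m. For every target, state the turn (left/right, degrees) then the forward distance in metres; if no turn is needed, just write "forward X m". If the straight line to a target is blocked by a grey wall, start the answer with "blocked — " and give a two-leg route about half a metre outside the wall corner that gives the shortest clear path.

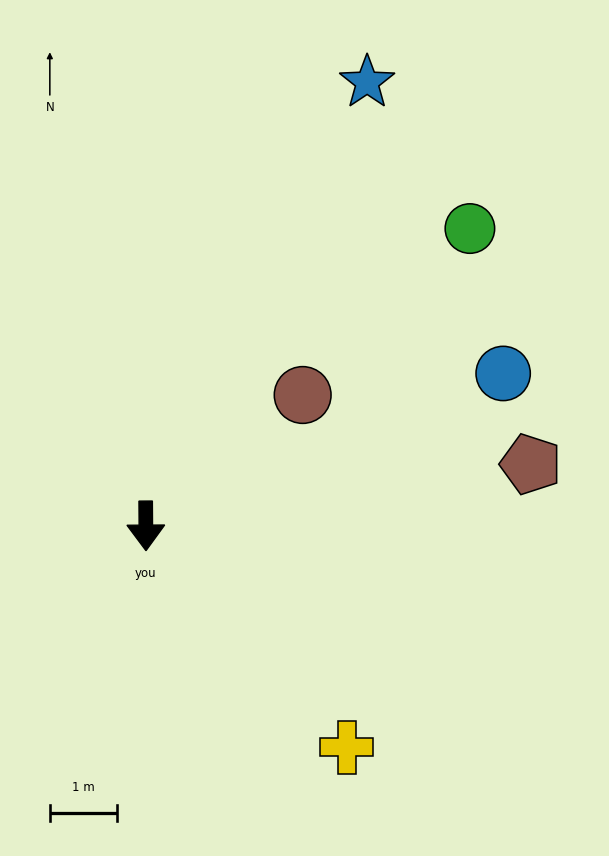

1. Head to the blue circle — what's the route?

turn left 113°, forward 5.8 m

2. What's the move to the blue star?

turn left 153°, forward 7.4 m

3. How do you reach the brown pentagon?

turn left 99°, forward 5.8 m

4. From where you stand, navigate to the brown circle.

turn left 129°, forward 3.0 m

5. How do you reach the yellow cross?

turn left 42°, forward 4.4 m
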